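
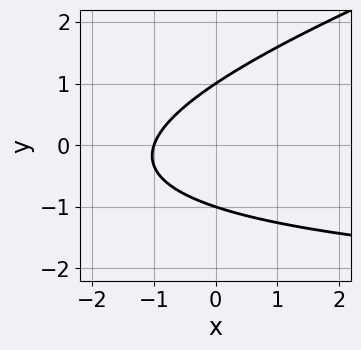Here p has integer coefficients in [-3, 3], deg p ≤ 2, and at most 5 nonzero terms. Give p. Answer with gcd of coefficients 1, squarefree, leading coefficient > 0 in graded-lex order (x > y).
x*y - 3*y^2 + 3*x + 3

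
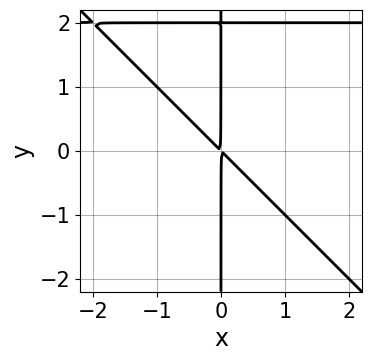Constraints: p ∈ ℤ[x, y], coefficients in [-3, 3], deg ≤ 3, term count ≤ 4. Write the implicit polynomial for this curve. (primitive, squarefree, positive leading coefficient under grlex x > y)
x^2*y + x*y^2 - 2*x^2 - 2*x*y

(a) Degree: no degree-2 curve has this shape, so deg p = 3.
(b) Against the integer gridlines: the visible y-axis segment lies entirely on the curve.
(c) The integer polynomial consistent with all of this is the stated p.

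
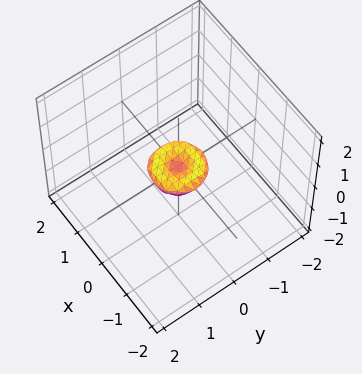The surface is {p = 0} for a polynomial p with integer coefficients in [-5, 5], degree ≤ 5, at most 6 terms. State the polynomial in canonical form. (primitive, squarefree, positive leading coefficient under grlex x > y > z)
Degree: a generic line meets the surface in up to 4 points, so deg p = 4.
By symmetry, the surface is invariant under rotation about z: p = q(x² + y², z).
From the axis intercepts and sections: it meets the x-axis at x = 0 (among the integer gridlines); it meets the z-axis at z = 0 (among the integer gridlines); a circular section at z = 0 has radius between 0 and 1; it meets the y-axis at y = 0 (among the integer gridlines).
Solving for integer coefficients yields p as stated.

2*x^4 + 4*x^2*y^2 + 2*y^4 - x^2 - y^2 + 3*z^2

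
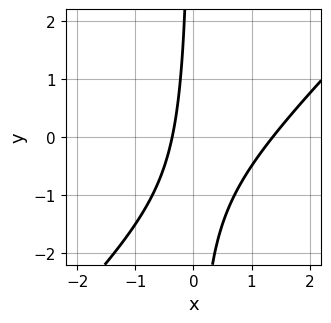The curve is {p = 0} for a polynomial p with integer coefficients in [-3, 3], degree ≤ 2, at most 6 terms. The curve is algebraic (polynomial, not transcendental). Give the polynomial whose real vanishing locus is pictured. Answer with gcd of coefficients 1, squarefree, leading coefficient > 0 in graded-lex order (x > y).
2*x^2 - 2*x*y - 2*x - 1

1. deg p = 2. No degree-1 curve has this shape.
2. From the axis intercepts and sections: it misses every integer gridline on the y-axis.
3. Assembling these constraints gives the stated polynomial.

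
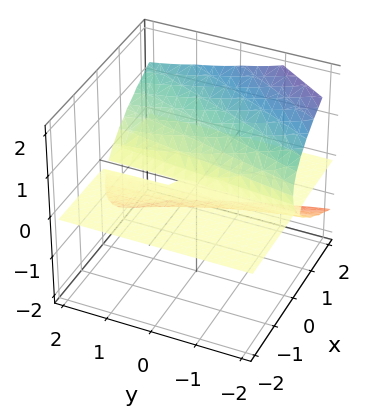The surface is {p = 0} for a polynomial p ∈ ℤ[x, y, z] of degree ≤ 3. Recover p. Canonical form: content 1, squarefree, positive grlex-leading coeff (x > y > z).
y*z^2 + 2*z^3 - 3*x*z

Degree: a generic line meets the surface in up to 3 points, so deg p = 3.
Reading off the gridlines: the visible y-axis segment lies entirely on the surface; every point of the x-axis in the box is on the surface; it meets the z-axis at z = 0 (among the integer gridlines).
Putting this together gives p.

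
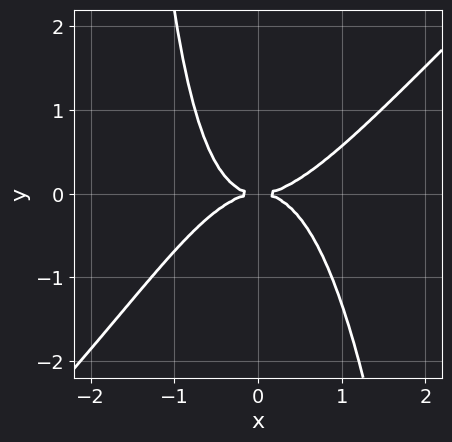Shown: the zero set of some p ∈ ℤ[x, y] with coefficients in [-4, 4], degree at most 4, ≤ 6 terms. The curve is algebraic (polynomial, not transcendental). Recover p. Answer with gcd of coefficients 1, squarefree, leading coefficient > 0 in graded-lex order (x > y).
3*x^4 - 3*x^3*y - x*y^2 - 3*y^2

First, the degree is 4 — no degree-3 curve has this shape.
Then, reading off the gridlines: it meets the x-axis at x = 0 (among the integer gridlines); it crosses the y-axis at the gridline y = 0.
Finally, together with the visible shape, these determine p as stated.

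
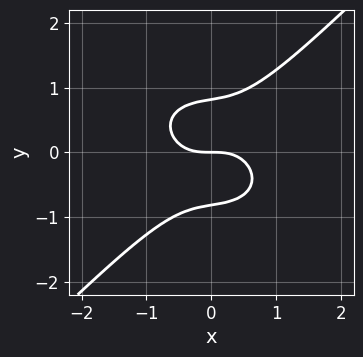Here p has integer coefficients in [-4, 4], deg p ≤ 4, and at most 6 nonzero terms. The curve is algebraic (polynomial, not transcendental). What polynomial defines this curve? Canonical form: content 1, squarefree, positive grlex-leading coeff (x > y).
2*x^3 + x*y^2 - 3*y^3 + 2*y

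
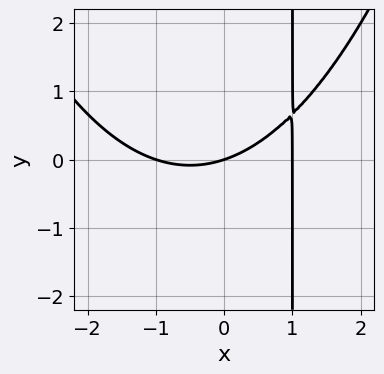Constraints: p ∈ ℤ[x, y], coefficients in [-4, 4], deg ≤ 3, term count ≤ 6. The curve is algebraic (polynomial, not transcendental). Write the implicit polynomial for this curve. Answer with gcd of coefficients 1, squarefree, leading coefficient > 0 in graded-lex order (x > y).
x^3 - 3*x*y - x + 3*y

(a) deg p = 3.
(b) Checking where it meets the axes: among the integer gridlines, it crosses the x-axis at x ∈ {-1, 0, 1}; one y-axis crossing is at y = 0.
(c) The integer polynomial consistent with all of this is the stated p.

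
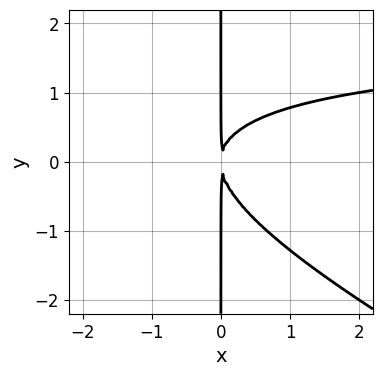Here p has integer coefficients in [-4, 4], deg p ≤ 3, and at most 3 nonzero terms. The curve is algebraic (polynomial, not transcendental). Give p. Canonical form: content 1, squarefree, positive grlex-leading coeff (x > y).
x^2*y + 2*x*y^2 - 2*x^2

1. Degree: the shape is more complex than any degree-2 curve, so deg p = 3.
2. Against the integer gridlines: every point of the y-axis in the box is on the curve.
3. Assembling these constraints gives the stated polynomial.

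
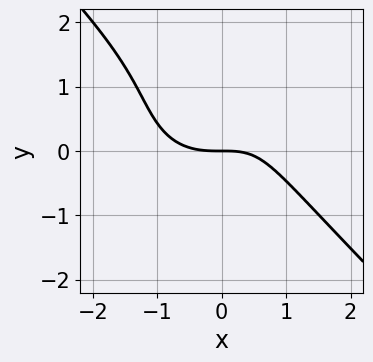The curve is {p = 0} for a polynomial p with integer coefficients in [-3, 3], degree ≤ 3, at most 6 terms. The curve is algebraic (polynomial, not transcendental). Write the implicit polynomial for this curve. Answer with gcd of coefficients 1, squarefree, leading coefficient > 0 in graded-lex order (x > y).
deg p = 3. A generic line meets the curve in up to 3 points.
Checking where it meets the axes: it meets the y-axis at y = 0 (among the integer gridlines); it meets the x-axis at x = 0 (among the integer gridlines).
Solving for integer coefficients yields p as stated.

x^3 + y^3 - x*y - 2*y^2 + 2*y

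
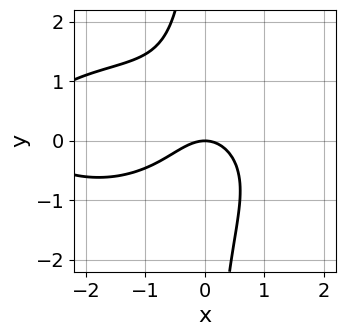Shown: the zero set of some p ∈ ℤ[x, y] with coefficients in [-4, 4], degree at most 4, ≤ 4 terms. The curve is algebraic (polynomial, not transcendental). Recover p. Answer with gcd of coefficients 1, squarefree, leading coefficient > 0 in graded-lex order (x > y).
x^3 + 3*x*y^2 + 3*x^2 + 3*y

(a) The degree is 3 — a generic line meets the curve in up to 3 points.
(b) From the visible intercepts: one y-axis crossing is at y = 0; one x-axis crossing is at x = 0.
(c) These observations pin down the coefficients.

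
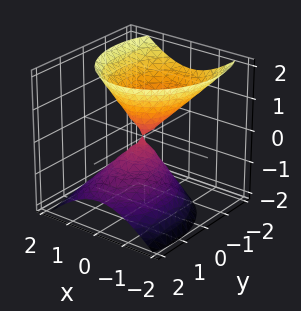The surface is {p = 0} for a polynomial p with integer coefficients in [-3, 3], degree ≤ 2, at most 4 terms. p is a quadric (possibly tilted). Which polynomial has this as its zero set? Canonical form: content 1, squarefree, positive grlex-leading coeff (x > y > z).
3*x^2 + 2*y^2 + 2*y*z - 2*z^2

I count 2 distinct pieces. Treating them together as one polynomial.
The degree is 2 — no degree-1 surface has this shape.
From the axis intercepts and sections: it crosses the x-axis at the gridline x = 0; it meets the y-axis at y = 0 (among the integer gridlines); it meets the z-axis at z = 0 (among the integer gridlines).
Matching integer coefficients to the picture gives p.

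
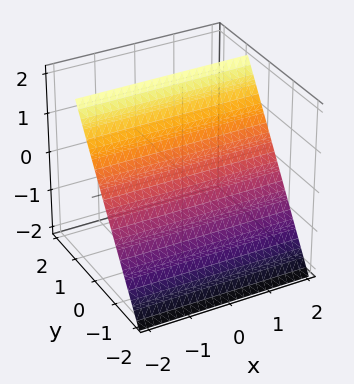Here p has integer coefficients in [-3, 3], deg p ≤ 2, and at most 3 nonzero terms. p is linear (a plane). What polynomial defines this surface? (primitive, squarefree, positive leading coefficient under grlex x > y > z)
(a) Degree: the surface is flat (a plane), so deg p = 1.
(b) From the visible intercepts: one z-axis crossing is at z = 1; no x-intercept at any integer in the box.
(c) These observations pin down the coefficients.

3*y - 2*z + 2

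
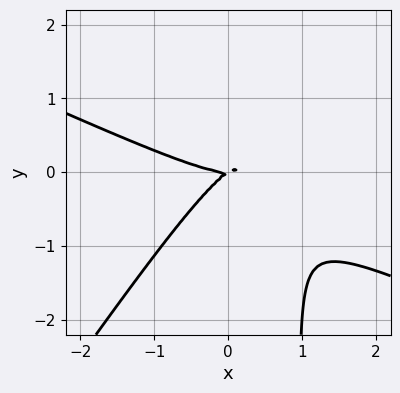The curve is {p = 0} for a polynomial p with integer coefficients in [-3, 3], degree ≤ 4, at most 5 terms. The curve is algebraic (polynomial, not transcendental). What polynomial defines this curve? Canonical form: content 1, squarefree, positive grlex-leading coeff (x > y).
2*x^3 + 3*x^2*y - 3*x*y^2 - 2*x*y + 3*y^2

1. Degree: a generic line meets the curve in up to 3 points, so deg p = 3.
2. Against the integer gridlines: one x-axis crossing is at x = 0; it meets the y-axis at y = 0 (among the integer gridlines).
3. Together with the visible shape, these determine p as stated.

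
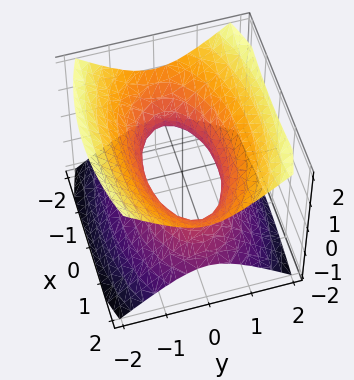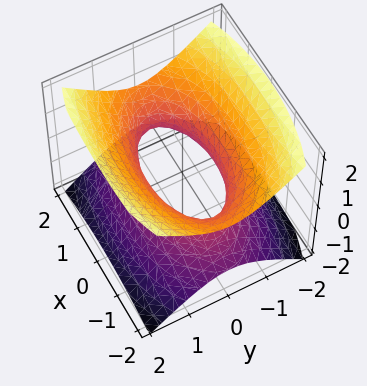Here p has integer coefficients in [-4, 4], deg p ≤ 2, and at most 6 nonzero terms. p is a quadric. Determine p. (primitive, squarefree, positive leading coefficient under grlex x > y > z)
deg p = 2. An hourglass — one-sheet hyperboloid; a quadric.
Symmetries: mirror symmetry y ↦ −y ⇒ only even powers of y; it's symmetric under z → −z, forcing even powers of z; the x ↦ −x reflection is a symmetry, so x appears only in even powers.
Reading off the gridlines: it misses every integer gridline on the z-axis.
Matching integer coefficients to the picture gives p.

x^2 + 3*y^2 - 3*z^2 - 2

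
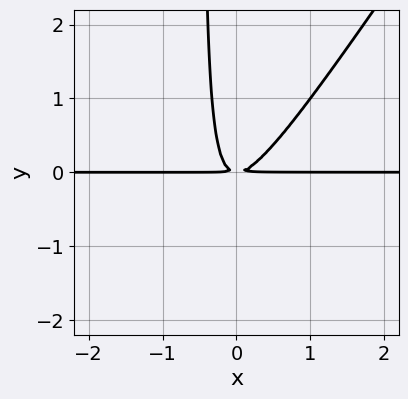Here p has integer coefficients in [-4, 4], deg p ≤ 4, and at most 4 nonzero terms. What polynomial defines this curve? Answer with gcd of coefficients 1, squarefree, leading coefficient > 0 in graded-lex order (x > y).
1. Degree: no degree-2 curve has this shape, so deg p = 3.
2. Checking where it meets the axes: the visible x-axis segment lies entirely on the curve.
3. Assembling these constraints gives the stated polynomial.

3*x^2*y - 2*x*y^2 - y^2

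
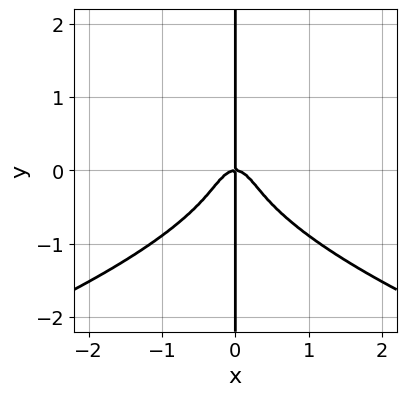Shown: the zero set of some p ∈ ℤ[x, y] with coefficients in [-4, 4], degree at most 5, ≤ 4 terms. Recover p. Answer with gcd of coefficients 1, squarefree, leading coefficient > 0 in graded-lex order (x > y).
3*x*y^3 + 3*x^3 + x*y

(a) Degree: a generic line meets the curve in up to 4 points, so deg p = 4.
(b) Against the integer gridlines: every point of the y-axis in the box is on the curve; one x-axis crossing is at x = 0.
(c) Matching integer coefficients to the picture gives p.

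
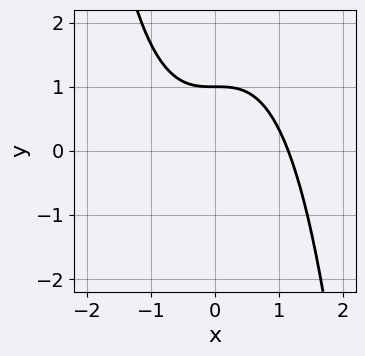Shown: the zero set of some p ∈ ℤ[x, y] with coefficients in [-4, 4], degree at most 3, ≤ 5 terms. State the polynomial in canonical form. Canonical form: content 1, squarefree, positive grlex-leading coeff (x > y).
2*x^3 + 3*y - 3

(a) The degree is 3 — a generic line meets the curve in up to 3 points.
(b) Reading off the gridlines: it meets the y-axis at y = 1 (among the integer gridlines).
(c) Matching integer coefficients to the picture gives p.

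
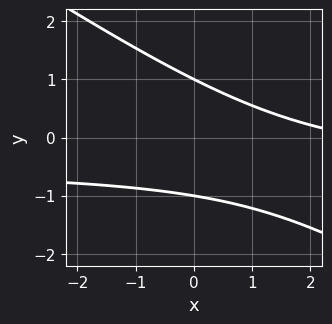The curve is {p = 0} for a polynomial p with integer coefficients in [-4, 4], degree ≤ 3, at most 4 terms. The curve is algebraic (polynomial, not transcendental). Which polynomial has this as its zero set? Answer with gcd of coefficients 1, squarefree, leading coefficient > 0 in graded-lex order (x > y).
First, degree: the shape is more complex than any degree-1 curve, so deg p = 2.
Then, checking where it meets the axes: among the integer gridlines, it crosses the y-axis at y ∈ {-1, 1}; the curve avoids every integer x-axis point in the box.
Finally, the integer polynomial consistent with all of this is the stated p.

2*x*y + 3*y^2 + x - 3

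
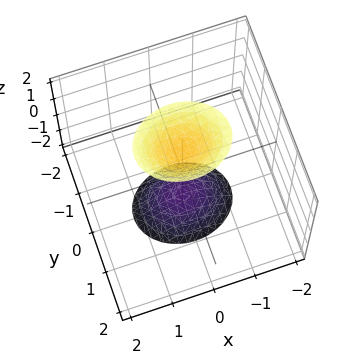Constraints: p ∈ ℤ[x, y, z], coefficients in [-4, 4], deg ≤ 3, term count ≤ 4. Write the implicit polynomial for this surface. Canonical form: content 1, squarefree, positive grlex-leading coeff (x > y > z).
2*x^2 + 3*y^2 - z^2 + 2

(a) The picture has 2 separate pieces.
(b) The degree is 2 — two separate bowl-shaped sheets opening away from each other; a quadric.
(c) Symmetries: mirror symmetry z ↦ −z ⇒ only even powers of z; mirror symmetry y ↦ −y ⇒ only even powers of y; mirror symmetry x ↦ −x ⇒ only even powers of x.
(d) Observable constraints: no x-intercept at any integer in the box; the surface avoids every integer y-axis point in the box.
(e) Together with the visible shape, these determine p as stated.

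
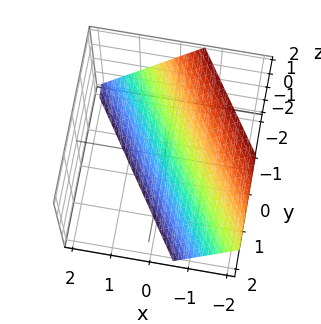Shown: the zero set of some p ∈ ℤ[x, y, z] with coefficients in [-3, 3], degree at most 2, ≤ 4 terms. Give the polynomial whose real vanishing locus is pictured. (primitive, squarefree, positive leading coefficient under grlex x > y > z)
3*x + 2*y + 2*z + 2

Degree: the surface is flat (a plane), so deg p = 1.
Against the integer gridlines: it crosses the z-axis at the gridline z = -1; it meets the y-axis at y = -1 (among the integer gridlines).
Solving for integer coefficients yields p as stated.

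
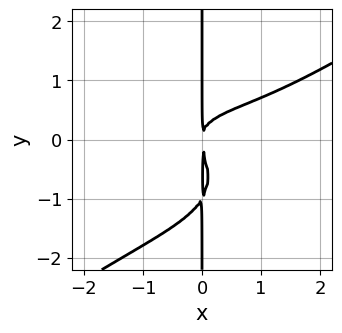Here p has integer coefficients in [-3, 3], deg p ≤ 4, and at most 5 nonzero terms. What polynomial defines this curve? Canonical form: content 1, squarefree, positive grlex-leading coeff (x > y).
x^4 - 3*x*y^3 - 2*x^2*y - 3*x*y^2 + 3*x^2

Degree: the shape is more complex than any degree-3 curve, so deg p = 4.
From the axis intercepts and sections: every point of the y-axis in the box is on the curve.
Fitting integer coefficients to these (and the overall shape) gives p.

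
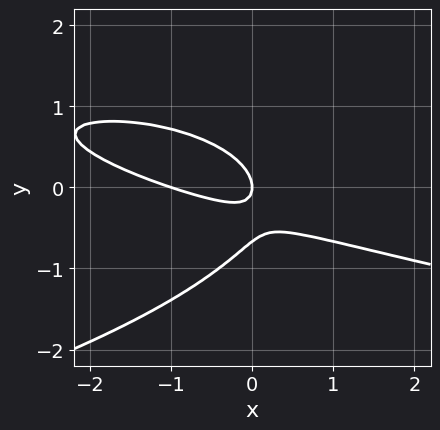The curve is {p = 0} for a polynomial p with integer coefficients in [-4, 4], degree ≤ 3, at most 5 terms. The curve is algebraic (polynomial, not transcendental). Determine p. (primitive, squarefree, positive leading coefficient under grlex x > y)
1. Degree: the shape is more complex than any degree-2 curve, so deg p = 3.
2. Checking where it meets the axes: it meets the y-axis at y = 0 (among the integer gridlines); the x-axis gridline crossings are at x ∈ {-1, 0}.
3. Together with the visible shape, these determine p as stated.

3*y^3 + x^2 + 3*x*y + 2*y^2 + x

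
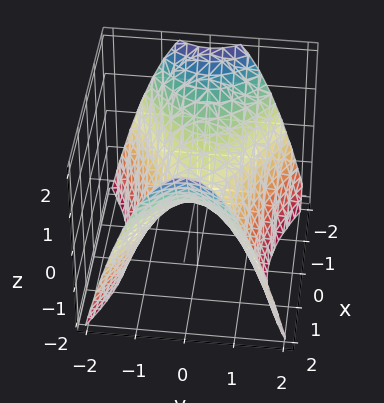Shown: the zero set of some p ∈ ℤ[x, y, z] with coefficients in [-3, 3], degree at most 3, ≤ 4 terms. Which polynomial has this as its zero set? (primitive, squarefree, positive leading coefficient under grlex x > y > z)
First, deg p = 2.
Next, symmetries: it's symmetric under y → −y, forcing even powers of y; it's symmetric under x → −x, forcing even powers of x.
Next, observable constraints: it crosses the x-axis at the gridline x = 0; it meets the z-axis at z = 0 (among the integer gridlines); it crosses the y-axis at the gridline y = 0.
Finally, these observations pin down the coefficients.

x^2 - 2*y^2 - 2*z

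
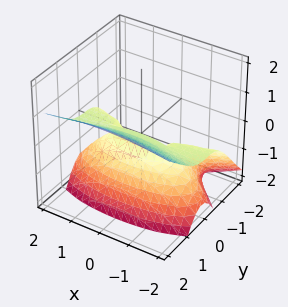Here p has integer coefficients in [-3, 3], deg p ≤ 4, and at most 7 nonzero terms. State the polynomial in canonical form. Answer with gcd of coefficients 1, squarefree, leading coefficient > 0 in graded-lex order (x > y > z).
x^2*z - 3*y^3 + 3*y^2*z + y*z^2 + 3*z^2

(a) Degree: no degree-2 surface has this shape, so deg p = 3.
(b) From the axis intercepts and sections: it crosses the z-axis at the gridline z = 0; it crosses the y-axis at the gridline y = 0; the visible x-axis segment lies entirely on the surface.
(c) The integer polynomial consistent with all of this is the stated p.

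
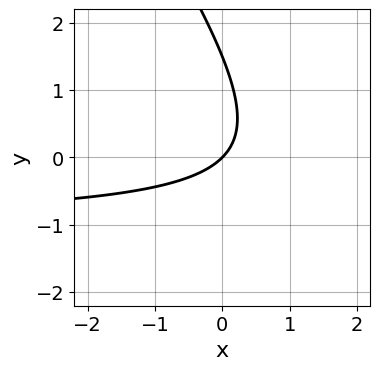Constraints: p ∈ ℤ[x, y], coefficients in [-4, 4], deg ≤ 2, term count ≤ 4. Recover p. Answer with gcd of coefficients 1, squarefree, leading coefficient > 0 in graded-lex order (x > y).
(a) Degree: a generic line meets the curve in up to 2 points, so deg p = 2.
(b) From the visible intercepts: one y-axis crossing is at y = 0; one x-axis crossing is at x = 0.
(c) Assembling these constraints gives the stated polynomial.

3*x*y + 2*y^2 + 3*x - 3*y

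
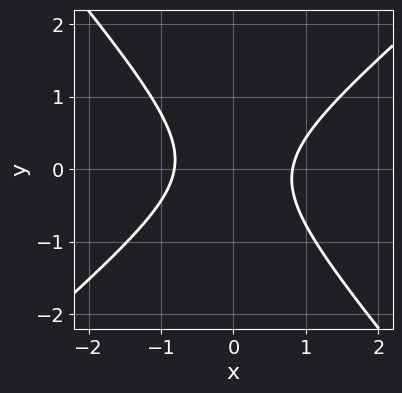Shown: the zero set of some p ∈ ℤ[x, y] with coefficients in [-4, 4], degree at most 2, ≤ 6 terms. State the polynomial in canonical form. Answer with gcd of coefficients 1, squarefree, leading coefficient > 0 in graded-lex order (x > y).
3*x^2 - x*y - 3*y^2 - 2

1. Degree: a generic line meets the curve in up to 2 points, so deg p = 2.
2. Checking where it meets the axes: it misses every integer gridline on the y-axis.
3. Putting this together gives p.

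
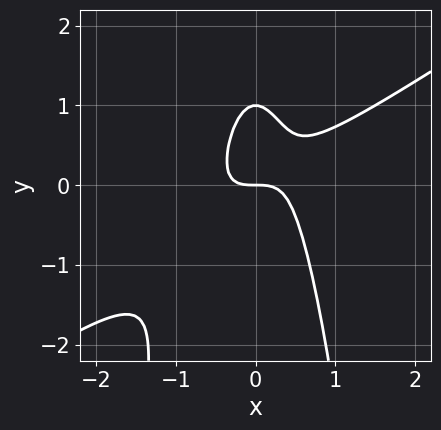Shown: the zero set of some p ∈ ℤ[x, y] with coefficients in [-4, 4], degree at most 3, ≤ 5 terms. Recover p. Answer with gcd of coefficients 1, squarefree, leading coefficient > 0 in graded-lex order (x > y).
2*x^3 - 3*x^2*y - y^2 + y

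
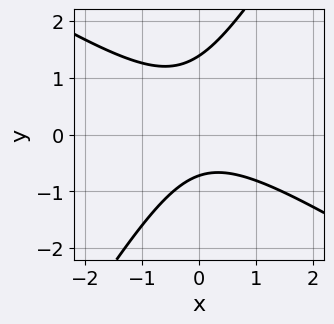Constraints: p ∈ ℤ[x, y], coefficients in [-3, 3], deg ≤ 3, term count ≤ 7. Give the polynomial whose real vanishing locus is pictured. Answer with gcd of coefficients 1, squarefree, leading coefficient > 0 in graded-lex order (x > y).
3*x^2 + 3*x*y - 3*y^2 + 2*y + 3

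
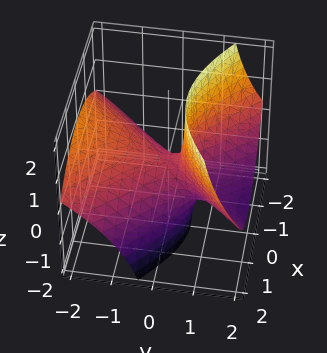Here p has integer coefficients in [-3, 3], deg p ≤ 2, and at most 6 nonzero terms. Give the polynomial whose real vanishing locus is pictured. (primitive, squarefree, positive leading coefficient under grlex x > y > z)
x^2 - y^2 - 2*y*z + z

First, degree: a generic line meets the surface in up to 2 points, so deg p = 2.
Next, reading off the gridlines: one y-axis crossing is at y = 0; it meets the x-axis at x = 0 (among the integer gridlines).
Finally, together with the visible shape, these determine p as stated.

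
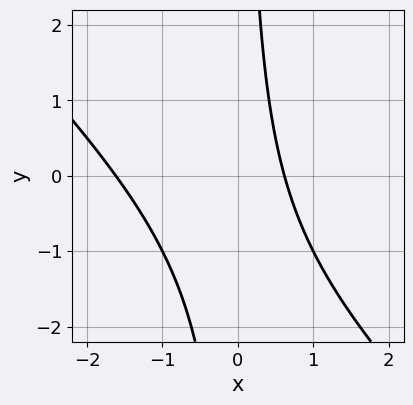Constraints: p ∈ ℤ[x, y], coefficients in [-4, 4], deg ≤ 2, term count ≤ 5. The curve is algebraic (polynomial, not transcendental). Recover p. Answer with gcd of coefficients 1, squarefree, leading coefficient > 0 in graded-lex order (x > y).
First, deg p = 2. The shape is more complex than any degree-1 curve.
Next, from the visible intercepts: no y-intercept at any integer in the box.
Finally, assembling these constraints gives the stated polynomial.

x^2 + x*y + x - 1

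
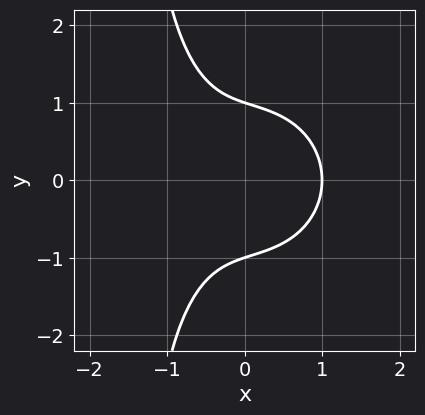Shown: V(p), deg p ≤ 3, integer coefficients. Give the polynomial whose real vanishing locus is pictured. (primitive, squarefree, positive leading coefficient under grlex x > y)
3*x^3 + 2*x*y^2 + 3*y^2 - 3

First, deg p = 3. A generic line meets the curve in up to 3 points.
Then, symmetries: it's symmetric under y → −y, forcing even powers of y.
Then, from the visible intercepts: the y-axis gridline crossings are at y ∈ {-1, 1}; it crosses the x-axis at the gridline x = 1.
Finally, matching integer coefficients to the picture gives p.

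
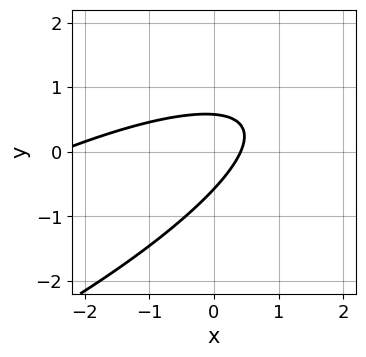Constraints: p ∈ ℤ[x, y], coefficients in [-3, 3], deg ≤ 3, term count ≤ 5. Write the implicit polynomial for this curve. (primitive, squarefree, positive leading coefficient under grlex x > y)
x^2 - 3*x*y + 3*y^2 + 2*x - 1

1. deg p = 2.
2. The integer polynomial consistent with all of this is the stated p.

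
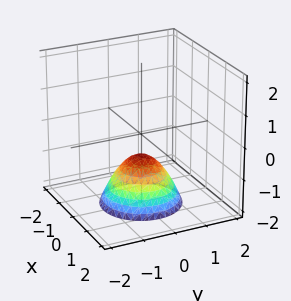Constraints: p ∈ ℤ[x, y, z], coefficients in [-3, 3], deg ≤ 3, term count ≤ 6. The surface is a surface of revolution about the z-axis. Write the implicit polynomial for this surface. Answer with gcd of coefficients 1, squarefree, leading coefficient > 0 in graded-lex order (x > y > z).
deg p = 2.
Symmetries: the surface is invariant under rotation about z: p = q(x² + y², z).
Against the integer gridlines: no y-intercept at any integer in the box; a circular section at z = -2 has radius between 1 and 2; it misses every integer gridline on the x-axis.
Solving for integer coefficients yields p as stated.

3*x^2 + 3*y^2 + 3*z + 2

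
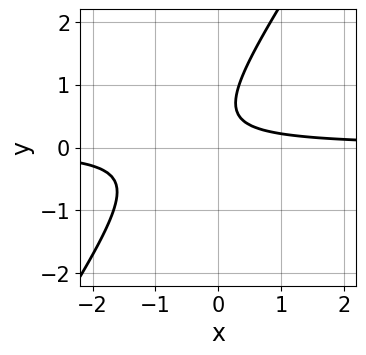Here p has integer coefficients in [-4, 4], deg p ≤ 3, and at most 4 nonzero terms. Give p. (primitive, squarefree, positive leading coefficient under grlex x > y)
3*x*y - 2*y^2 + 2*y - 1

First, degree: a generic line meets the curve in up to 2 points, so deg p = 2.
Next, from the visible intercepts: it misses every integer gridline on the y-axis; the curve avoids every integer x-axis point in the box.
Finally, putting this together gives p.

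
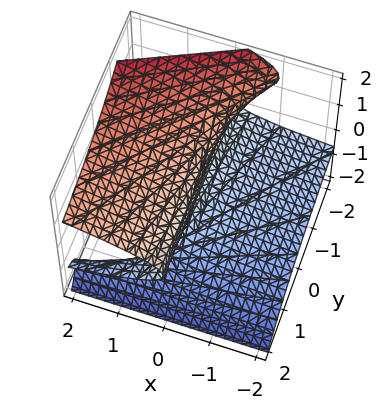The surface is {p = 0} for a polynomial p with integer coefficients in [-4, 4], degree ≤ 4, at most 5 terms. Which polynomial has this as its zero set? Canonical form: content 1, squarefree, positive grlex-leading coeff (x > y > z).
First, deg p = 3. A generic line meets the surface in up to 3 points.
Then, reading off the gridlines: one x-axis crossing is at x = 0; it crosses the z-axis at the gridline z = 0; every point of the y-axis in the box is on the surface.
Finally, the integer polynomial consistent with all of this is the stated p.

2*y*z^2 + 2*z^3 - x*z - 2*x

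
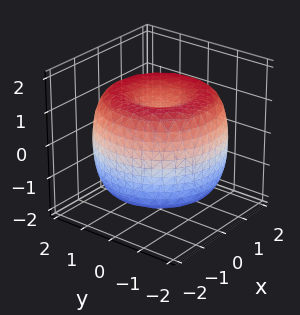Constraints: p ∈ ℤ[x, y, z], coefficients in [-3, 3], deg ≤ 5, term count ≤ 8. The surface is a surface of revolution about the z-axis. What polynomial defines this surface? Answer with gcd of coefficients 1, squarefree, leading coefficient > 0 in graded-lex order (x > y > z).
(a) Degree: no degree-3 surface has this shape, so deg p = 4.
(b) Symmetries: the z-axis is an axis of rotation, so x and y enter only as x² + y².
(c) From the visible intercepts: the z-axis gridline crossings are at z ∈ {-1, 1}; a circular section at z = 1 has radius between 1 and 2.
(d) Fitting integer coefficients to these (and the overall shape) gives p.

x^4 + 2*x^2*y^2 + y^4 - 3*x^2 - 3*y^2 + 2*z^2 - 2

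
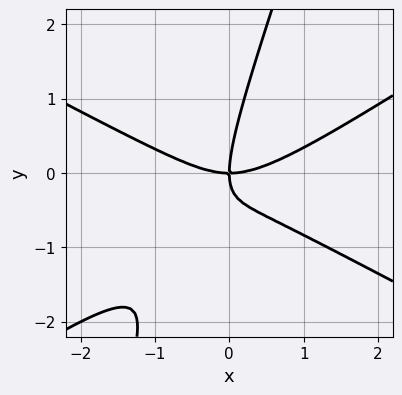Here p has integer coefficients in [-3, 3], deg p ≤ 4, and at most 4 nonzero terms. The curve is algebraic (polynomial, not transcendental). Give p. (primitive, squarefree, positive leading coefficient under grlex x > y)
x^3 - 3*x*y^2 + y^3 - 2*x*y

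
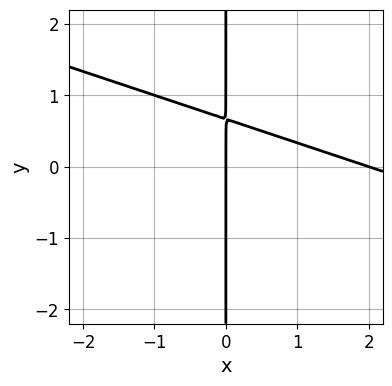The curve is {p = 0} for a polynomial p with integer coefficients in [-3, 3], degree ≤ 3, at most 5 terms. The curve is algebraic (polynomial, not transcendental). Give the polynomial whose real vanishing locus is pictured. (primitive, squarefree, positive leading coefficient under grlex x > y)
(a) deg p = 2. The shape is more complex than any degree-1 curve.
(b) Against the integer gridlines: the visible y-axis segment lies entirely on the curve; among the integer gridlines, it crosses the x-axis at x ∈ {0, 2}.
(c) Assembling these constraints gives the stated polynomial.

x^2 + 3*x*y - 2*x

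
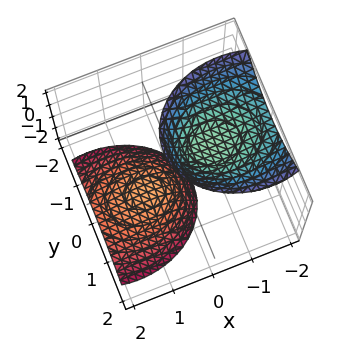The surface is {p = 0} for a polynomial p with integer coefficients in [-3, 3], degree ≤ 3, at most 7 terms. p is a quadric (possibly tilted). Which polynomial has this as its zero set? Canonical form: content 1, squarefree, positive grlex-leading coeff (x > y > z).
The picture has 2 separate pieces.
Degree: a generic line meets the surface in up to 2 points, so deg p = 2.
Against the integer gridlines: the surface avoids every integer x-axis point in the box; it misses every integer gridline on the y-axis.
Fitting integer coefficients to these (and the overall shape) gives p.

2*x^2 + 3*x*z + 3*y^2 - z^2 + 2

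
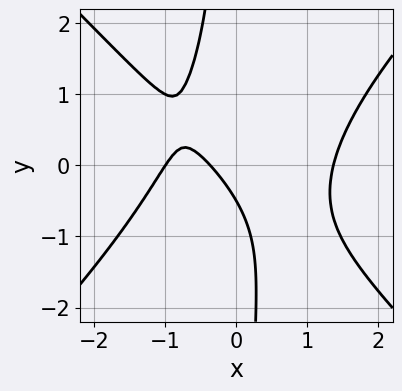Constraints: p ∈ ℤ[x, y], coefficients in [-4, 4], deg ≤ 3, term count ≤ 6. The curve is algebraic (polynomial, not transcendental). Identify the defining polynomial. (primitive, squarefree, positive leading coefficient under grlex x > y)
2*x^3 - 2*x*y^2 - 3*x - 2*y - 1

The degree is 3 — no degree-2 curve has this shape.
Checking where it meets the axes: one x-axis crossing is at x = -1.
These observations pin down the coefficients.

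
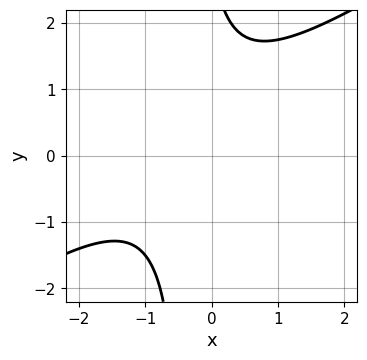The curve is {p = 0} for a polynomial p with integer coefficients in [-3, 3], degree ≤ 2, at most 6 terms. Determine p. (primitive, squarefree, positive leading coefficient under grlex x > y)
2*x^2 - 3*x*y + 2*x - y + 3

(a) Degree: no degree-1 curve has this shape, so deg p = 2.
(b) Against the integer gridlines: no x-intercept at any integer in the box; no y-intercept at any integer in the box.
(c) Fitting integer coefficients to these (and the overall shape) gives p.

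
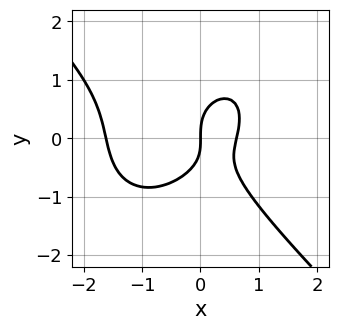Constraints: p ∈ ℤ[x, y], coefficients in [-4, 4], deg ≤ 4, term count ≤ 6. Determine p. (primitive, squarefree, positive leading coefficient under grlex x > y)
First, degree: no degree-2 curve has this shape, so deg p = 3.
Next, from the visible intercepts: it meets the x-axis at x = 0 (among the integer gridlines); one y-axis crossing is at y = 0.
Finally, matching integer coefficients to the picture gives p.

2*x^3 + 2*y^3 + 2*x^2 - x*y - 2*x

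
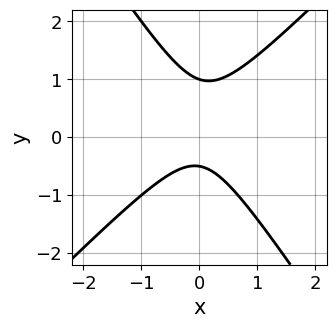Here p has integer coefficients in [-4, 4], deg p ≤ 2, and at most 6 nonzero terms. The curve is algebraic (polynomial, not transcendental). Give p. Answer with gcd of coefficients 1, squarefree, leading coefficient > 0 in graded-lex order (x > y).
3*x^2 - x*y - 2*y^2 + y + 1

First, deg p = 2.
Next, from the axis intercepts and sections: it meets the y-axis at y = 1 (among the integer gridlines); the curve avoids every integer x-axis point in the box.
Finally, putting this together gives p.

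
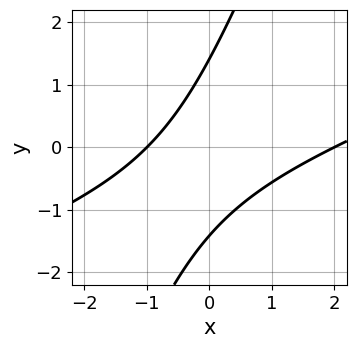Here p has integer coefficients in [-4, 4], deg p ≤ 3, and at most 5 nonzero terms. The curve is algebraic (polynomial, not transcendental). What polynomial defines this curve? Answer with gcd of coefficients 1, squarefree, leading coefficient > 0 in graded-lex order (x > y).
Degree: no degree-1 curve has this shape, so deg p = 2.
Reading off the gridlines: the x-axis gridline crossings are at x ∈ {-1, 2}.
Matching integer coefficients to the picture gives p.

x^2 - 3*x*y + y^2 - x - 2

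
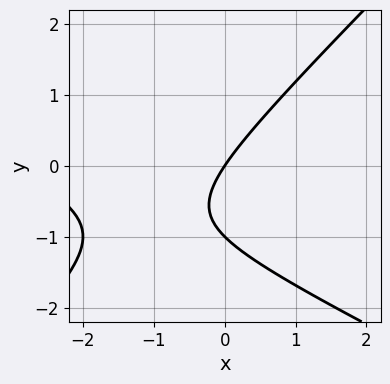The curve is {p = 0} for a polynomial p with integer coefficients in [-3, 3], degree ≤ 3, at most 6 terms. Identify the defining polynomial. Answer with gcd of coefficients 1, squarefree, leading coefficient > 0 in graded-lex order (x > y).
1. deg p = 2.
2. Checking where it meets the axes: among the integer gridlines, it crosses the y-axis at y ∈ {-1, 0}; it meets the x-axis at x = 0 (among the integer gridlines).
3. These observations pin down the coefficients.

x^2 + x*y - 2*y^2 + 3*x - 2*y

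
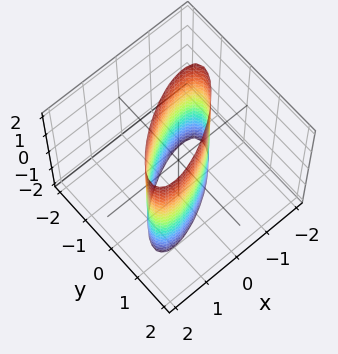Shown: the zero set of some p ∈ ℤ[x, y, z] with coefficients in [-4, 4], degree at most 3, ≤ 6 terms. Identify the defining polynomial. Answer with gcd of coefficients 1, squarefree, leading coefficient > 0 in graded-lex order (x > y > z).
x^2 - 2*x*y + 2*y^2 - 1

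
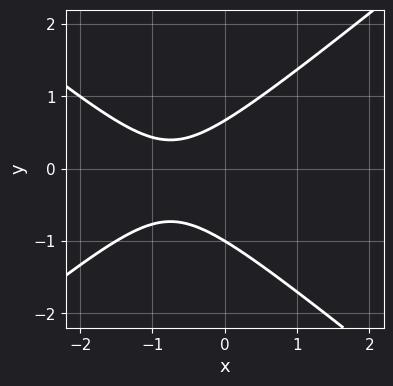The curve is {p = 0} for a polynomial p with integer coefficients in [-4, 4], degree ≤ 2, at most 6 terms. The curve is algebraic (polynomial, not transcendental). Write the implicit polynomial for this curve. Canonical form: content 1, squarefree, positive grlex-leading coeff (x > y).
Degree: no degree-1 curve has this shape, so deg p = 2.
From the visible intercepts: no x-intercept at any integer in the box; it crosses the y-axis at the gridline y = -1.
Putting this together gives p.

2*x^2 - 3*y^2 + 3*x - y + 2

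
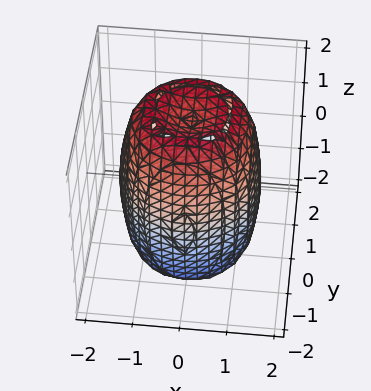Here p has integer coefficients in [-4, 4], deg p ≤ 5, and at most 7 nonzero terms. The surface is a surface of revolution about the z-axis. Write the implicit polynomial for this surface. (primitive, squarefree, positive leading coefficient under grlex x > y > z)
2*x^4 + 4*x^2*y^2 + 2*y^4 - 3*x^2 - 3*y^2 + z^2 - 3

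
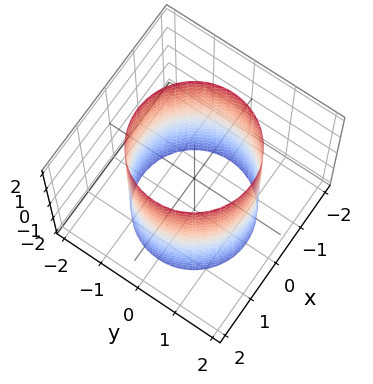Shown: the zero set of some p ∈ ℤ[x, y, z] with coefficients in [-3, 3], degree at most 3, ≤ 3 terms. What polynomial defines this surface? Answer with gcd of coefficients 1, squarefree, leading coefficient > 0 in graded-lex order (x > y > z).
(a) deg p = 2. Constant cross-section along one axis; a quadric.
(b) Symmetry: the surface is invariant under rotation about z: p = q(x² + y², z); mirror symmetry z ↦ −z ⇒ only even powers of z.
(c) From the visible intercepts: it misses every integer gridline on the z-axis; a circular section at z = 0 has radius between 1 and 2.
(d) Fitting integer coefficients to these (and the overall shape) gives p.

x^2 + y^2 - 2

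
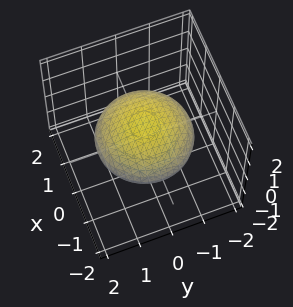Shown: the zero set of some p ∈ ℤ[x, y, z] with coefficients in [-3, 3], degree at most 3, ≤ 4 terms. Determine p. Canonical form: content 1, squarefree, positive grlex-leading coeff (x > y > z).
x^2 + y^2 + 3*z^2 - 2

deg p = 2. No degree-1 surface has this shape.
Symmetries: the z-axis is an axis of rotation, so x and y enter only as x² + y².
Checking where it meets the axes: a circular section at z = 0 has radius between 1 and 2.
Assembling these constraints gives the stated polynomial.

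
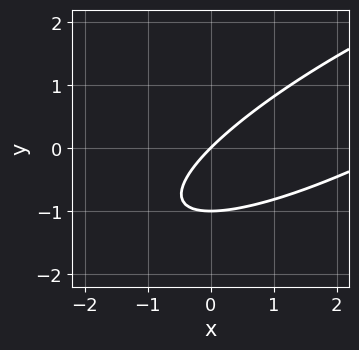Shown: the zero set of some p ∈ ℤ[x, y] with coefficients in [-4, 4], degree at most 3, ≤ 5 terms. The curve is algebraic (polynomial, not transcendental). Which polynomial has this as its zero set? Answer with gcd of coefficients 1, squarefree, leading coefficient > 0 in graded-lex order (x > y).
x^2 - 3*x*y + 3*y^2 - 3*x + 3*y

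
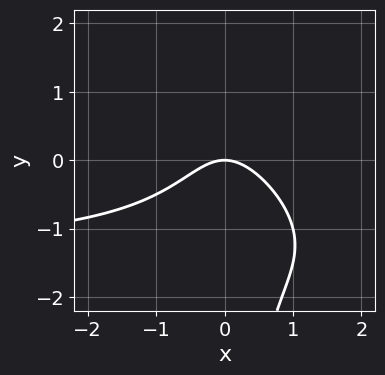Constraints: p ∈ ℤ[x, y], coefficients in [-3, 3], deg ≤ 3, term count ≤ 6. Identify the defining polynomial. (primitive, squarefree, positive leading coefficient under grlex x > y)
1. The degree is 3 — the shape is more complex than any degree-2 curve.
2. Reading off the gridlines: one x-axis crossing is at x = 0; one y-axis crossing is at y = 0.
3. Assembling these constraints gives the stated polynomial.

2*x^2*y + 2*x*y^2 + 3*x^2 + 3*y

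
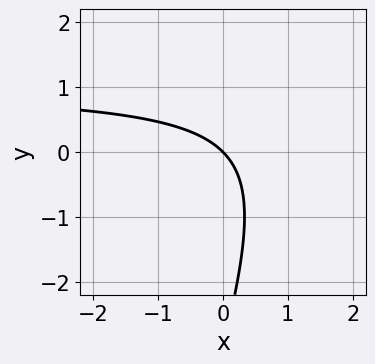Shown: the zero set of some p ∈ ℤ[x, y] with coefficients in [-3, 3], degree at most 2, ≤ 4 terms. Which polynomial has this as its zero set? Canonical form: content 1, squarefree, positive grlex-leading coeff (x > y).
3*x*y - y^2 - 3*x - 3*y

(a) deg p = 2.
(b) From the axis intercepts and sections: it meets the x-axis at x = 0 (among the integer gridlines); one y-axis crossing is at y = 0.
(c) These observations pin down the coefficients.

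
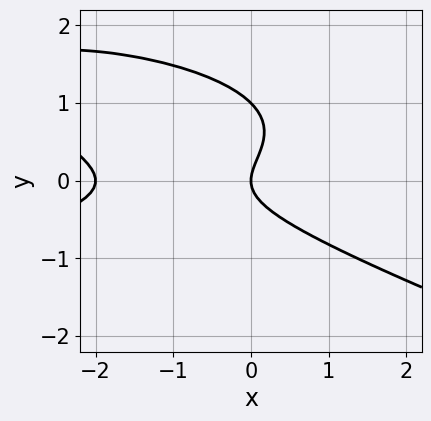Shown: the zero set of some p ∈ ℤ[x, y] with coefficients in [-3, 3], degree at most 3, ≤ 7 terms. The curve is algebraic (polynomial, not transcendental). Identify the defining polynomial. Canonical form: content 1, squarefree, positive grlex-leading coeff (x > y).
(a) The degree is 3 — no degree-2 curve has this shape.
(b) Against the integer gridlines: among the integer gridlines, it crosses the x-axis at x ∈ {-2, 0}; among the integer gridlines, it crosses the y-axis at y ∈ {0, 1}.
(c) These observations pin down the coefficients.

x*y^2 + 3*y^3 + x^2 - 3*y^2 + 2*x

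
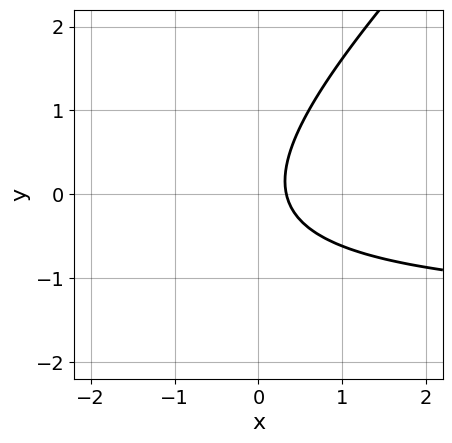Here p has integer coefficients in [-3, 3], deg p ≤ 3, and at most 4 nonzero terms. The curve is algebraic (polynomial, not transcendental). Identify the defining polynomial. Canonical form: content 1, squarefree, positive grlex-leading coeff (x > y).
The degree is 2 — the shape is more complex than any degree-1 curve.
Checking where it meets the axes: the curve avoids every integer y-axis point in the box.
Matching integer coefficients to the picture gives p.

2*x*y - 2*y^2 + 3*x - 1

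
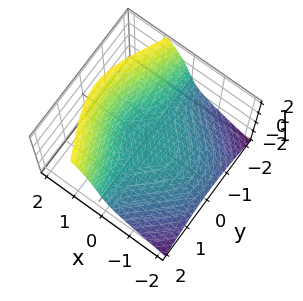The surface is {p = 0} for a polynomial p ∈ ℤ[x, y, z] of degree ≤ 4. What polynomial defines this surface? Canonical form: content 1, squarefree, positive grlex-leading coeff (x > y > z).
x^3 + 2*x*y^2 - z^3 + 3*x*z - 3*z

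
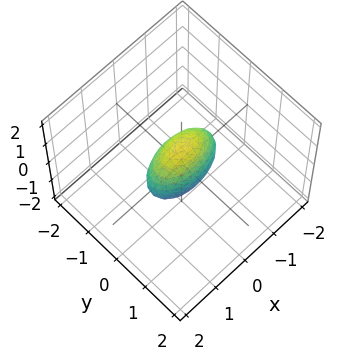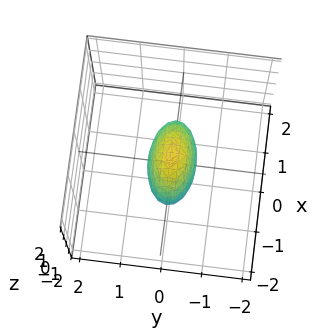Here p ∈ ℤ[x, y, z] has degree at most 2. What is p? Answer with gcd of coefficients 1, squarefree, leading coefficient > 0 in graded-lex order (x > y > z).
x^2 + 3*y^2 + z^2 - 1

deg p = 2.
Symmetries: it's symmetric under z → −z, forcing even powers of z; mirror symmetry y ↦ −y ⇒ only even powers of y; it's symmetric under x → −x, forcing even powers of x.
Reading off the gridlines: the x-axis gridline crossings are at x ∈ {-1, 1}; among the integer gridlines, it crosses the z-axis at z ∈ {-1, 1}.
Solving for integer coefficients yields p as stated.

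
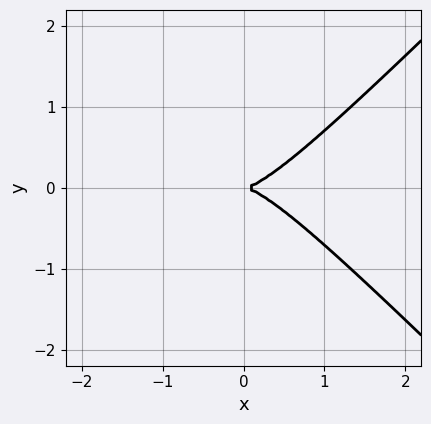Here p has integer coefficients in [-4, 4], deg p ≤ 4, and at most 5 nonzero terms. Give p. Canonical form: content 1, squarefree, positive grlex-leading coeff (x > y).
First, the degree is 3 — no degree-2 curve has this shape.
Next, symmetries: it's symmetric under y → −y, forcing even powers of y.
Next, reading off the gridlines: it crosses the x-axis at the gridline x = 0; it crosses the y-axis at the gridline y = 0.
Finally, fitting integer coefficients to these (and the overall shape) gives p.

x^3 - x*y^2 - y^2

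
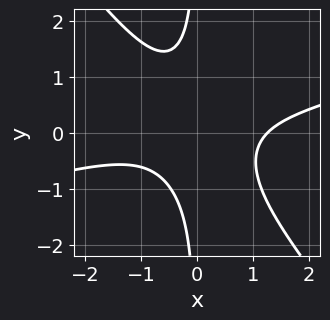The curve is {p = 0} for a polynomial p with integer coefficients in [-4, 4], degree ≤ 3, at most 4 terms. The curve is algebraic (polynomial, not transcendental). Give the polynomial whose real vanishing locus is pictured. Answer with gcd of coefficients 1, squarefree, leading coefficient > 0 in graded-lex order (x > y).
x^3 - 3*x^2*y - 3*x*y^2 - 2

deg p = 3.
Reading off the gridlines: the curve avoids every integer y-axis point in the box.
Matching integer coefficients to the picture gives p.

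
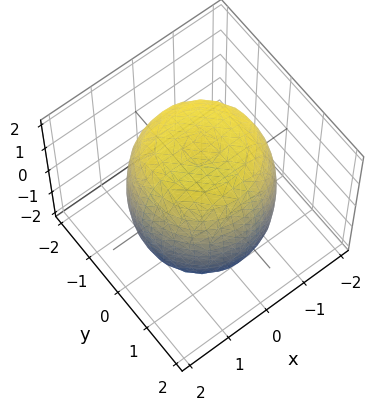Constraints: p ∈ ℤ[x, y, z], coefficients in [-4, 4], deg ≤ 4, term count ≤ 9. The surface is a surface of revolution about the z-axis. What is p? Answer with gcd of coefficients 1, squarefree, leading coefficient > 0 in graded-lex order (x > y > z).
x^4 + 2*x^2*y^2 + y^4 - x^2 - y^2 + z^2 - 3

First, the degree is 4 — the shape is more complex than any degree-3 surface.
Next, symmetries: rotational symmetry about the z-axis ⇒ p depends on x, y only through x² + y².
Next, reading off the gridlines: a circular section at z = -1 has radius between 1 and 2.
Finally, solving for integer coefficients yields p as stated.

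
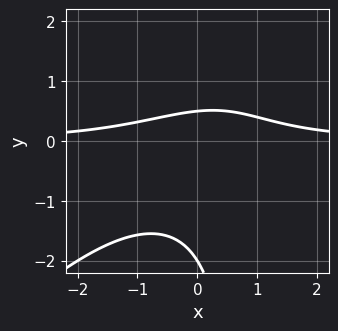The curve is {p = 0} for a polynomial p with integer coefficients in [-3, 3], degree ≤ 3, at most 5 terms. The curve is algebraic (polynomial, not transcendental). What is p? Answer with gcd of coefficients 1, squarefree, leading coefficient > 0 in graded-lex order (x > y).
2*x^2*y - 2*x*y^2 + 2*y^2 + 3*y - 2

Degree: the shape is more complex than any degree-2 curve, so deg p = 3.
From the axis intercepts and sections: the curve avoids every integer x-axis point in the box; it meets the y-axis at y = -2 (among the integer gridlines).
Fitting integer coefficients to these (and the overall shape) gives p.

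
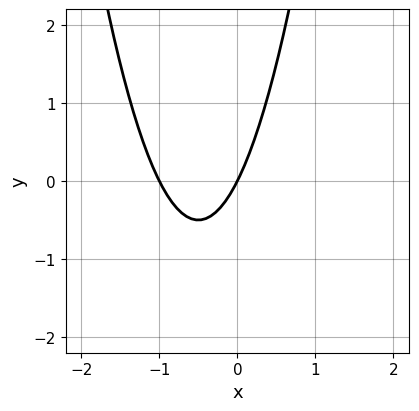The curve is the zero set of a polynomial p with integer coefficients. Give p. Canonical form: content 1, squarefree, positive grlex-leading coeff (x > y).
deg p = 2. No degree-1 curve has this shape.
From the axis intercepts and sections: among the integer gridlines, it crosses the x-axis at x ∈ {-1, 0}; it crosses the y-axis at the gridline y = 0.
These observations pin down the coefficients.

2*x^2 + 2*x - y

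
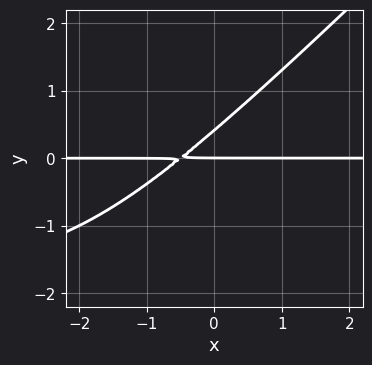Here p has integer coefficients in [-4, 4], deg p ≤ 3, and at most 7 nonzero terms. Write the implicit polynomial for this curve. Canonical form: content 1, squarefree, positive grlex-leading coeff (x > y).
(a) deg p = 3. The shape is more complex than any degree-2 curve.
(b) Observable constraints: the visible x-axis segment lies entirely on the curve; it meets the y-axis at y = 0 (among the integer gridlines).
(c) Solving for integer coefficients yields p as stated.

x*y^2 - y^3 + 2*x*y - 2*y^2 + y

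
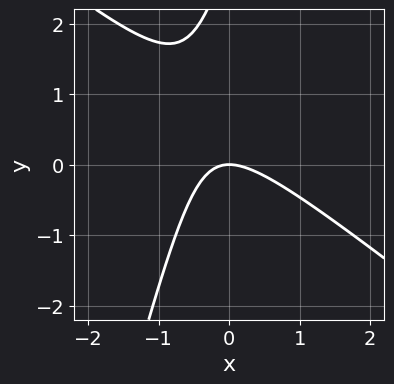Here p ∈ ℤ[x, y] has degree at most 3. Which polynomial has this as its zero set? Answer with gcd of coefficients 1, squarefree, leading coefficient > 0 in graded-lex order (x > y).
1. Degree: a generic line meets the curve in up to 2 points, so deg p = 2.
2. Checking where it meets the axes: one x-axis crossing is at x = 0; it meets the y-axis at y = 0 (among the integer gridlines).
3. These observations pin down the coefficients.

3*x^2 + 3*x*y - y^2 + 3*y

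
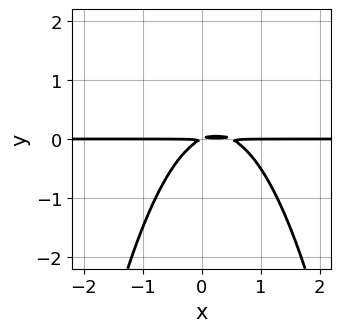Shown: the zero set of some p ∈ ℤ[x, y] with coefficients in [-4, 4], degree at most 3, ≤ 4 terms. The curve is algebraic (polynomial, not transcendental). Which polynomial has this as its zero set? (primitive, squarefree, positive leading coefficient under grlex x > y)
2*x^2*y - x*y + 2*y^2

Degree: a generic line meets the curve in up to 3 points, so deg p = 3.
From the axis intercepts and sections: the visible x-axis segment lies entirely on the curve.
Together with the visible shape, these determine p as stated.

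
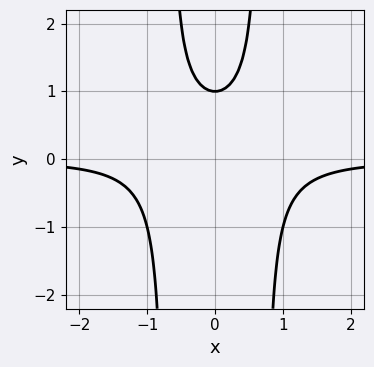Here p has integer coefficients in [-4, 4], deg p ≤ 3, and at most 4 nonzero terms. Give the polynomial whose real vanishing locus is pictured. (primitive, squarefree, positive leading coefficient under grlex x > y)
First, deg p = 3. The shape is more complex than any degree-2 curve.
Then, symmetries: it's symmetric under x → −x, forcing even powers of x.
Then, against the integer gridlines: it crosses the y-axis at the gridline y = 1; it misses every integer gridline on the x-axis.
Finally, together with the visible shape, these determine p as stated.

2*x^2*y - y + 1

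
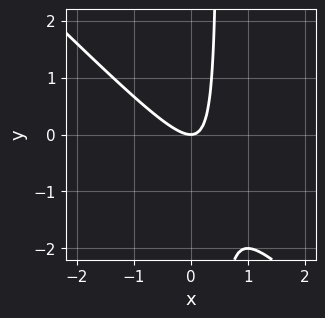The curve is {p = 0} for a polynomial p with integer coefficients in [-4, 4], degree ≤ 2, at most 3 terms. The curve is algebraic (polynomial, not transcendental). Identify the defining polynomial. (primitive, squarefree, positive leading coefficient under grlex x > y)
Degree: no degree-1 curve has this shape, so deg p = 2.
Checking where it meets the axes: it crosses the y-axis at the gridline y = 0; one x-axis crossing is at x = 0.
Fitting integer coefficients to these (and the overall shape) gives p.

2*x^2 + 2*x*y - y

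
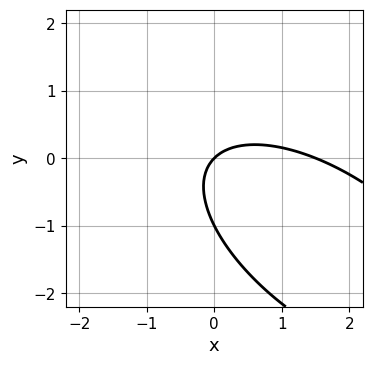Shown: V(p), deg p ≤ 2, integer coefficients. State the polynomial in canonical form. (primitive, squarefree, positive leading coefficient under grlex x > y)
1. Degree: the shape is more complex than any degree-1 curve, so deg p = 2.
2. From the axis intercepts and sections: one x-axis crossing is at x = 0; among the integer gridlines, it crosses the y-axis at y ∈ {-1, 0}.
3. Assembling these constraints gives the stated polynomial.

2*x^2 + 3*x*y + 3*y^2 - 3*x + 3*y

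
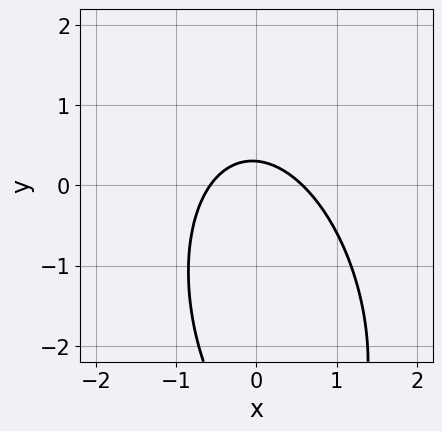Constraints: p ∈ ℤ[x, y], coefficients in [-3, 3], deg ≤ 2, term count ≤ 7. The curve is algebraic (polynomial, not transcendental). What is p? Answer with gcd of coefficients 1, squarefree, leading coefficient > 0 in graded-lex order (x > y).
3*x^2 + x*y + y^2 + 3*y - 1

(a) Degree: a generic line meets the curve in up to 2 points, so deg p = 2.
(b) Matching integer coefficients to the picture gives p.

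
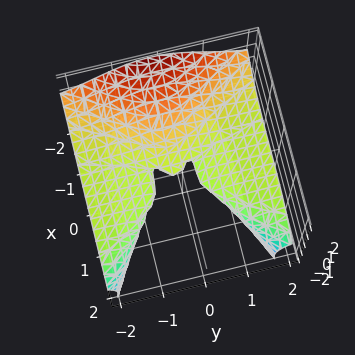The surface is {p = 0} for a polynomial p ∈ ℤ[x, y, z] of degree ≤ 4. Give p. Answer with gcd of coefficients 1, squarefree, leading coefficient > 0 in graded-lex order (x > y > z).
x^3 + 3*y^2*z + y*z + 3*z^2

(a) deg p = 3. No degree-2 surface has this shape.
(b) Reading off the gridlines: it meets the x-axis at x = 0 (among the integer gridlines); one z-axis crossing is at z = 0; every point of the y-axis in the box is on the surface.
(c) Matching integer coefficients to the picture gives p.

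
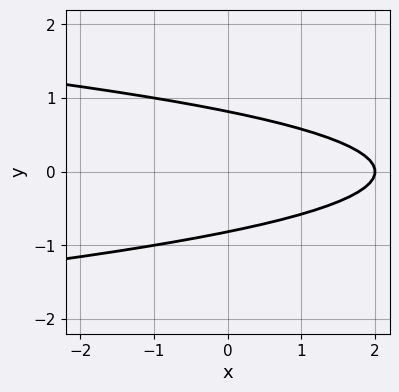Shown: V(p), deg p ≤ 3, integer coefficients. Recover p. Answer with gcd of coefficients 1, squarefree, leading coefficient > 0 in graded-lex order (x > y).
3*y^2 + x - 2

1. The degree is 2 — a generic line meets the curve in up to 2 points.
2. Symmetries: it's symmetric under y → −y, forcing even powers of y.
3. Reading off the gridlines: one x-axis crossing is at x = 2.
4. Putting this together gives p.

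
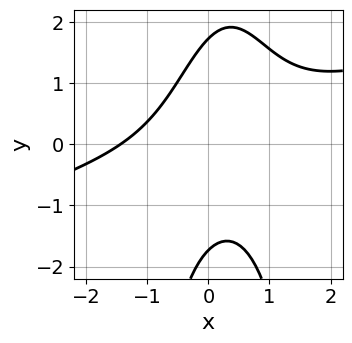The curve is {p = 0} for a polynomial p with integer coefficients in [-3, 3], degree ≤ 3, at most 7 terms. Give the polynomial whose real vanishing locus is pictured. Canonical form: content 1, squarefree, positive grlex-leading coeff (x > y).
x^3 - 3*x^2*y + 2*x*y - y^2 + 3

The degree is 3 — the shape is more complex than any degree-2 curve.
Putting this together gives p.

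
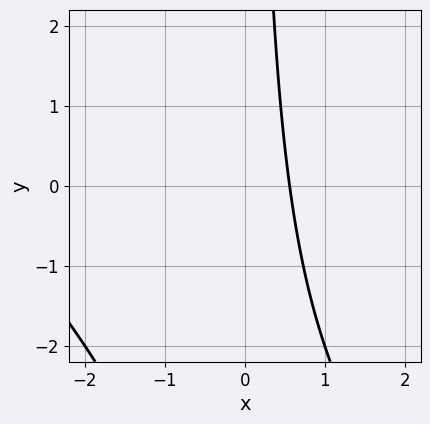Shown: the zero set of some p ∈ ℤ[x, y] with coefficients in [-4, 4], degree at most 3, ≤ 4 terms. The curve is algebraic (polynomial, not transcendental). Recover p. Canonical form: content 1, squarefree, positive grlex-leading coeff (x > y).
First, the degree is 2 — the shape is more complex than any degree-1 curve.
Next, observable constraints: no y-intercept at any integer in the box.
Finally, these observations pin down the coefficients.

x^2 + x*y + 3*x - 2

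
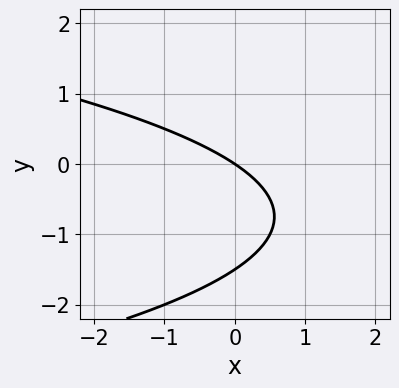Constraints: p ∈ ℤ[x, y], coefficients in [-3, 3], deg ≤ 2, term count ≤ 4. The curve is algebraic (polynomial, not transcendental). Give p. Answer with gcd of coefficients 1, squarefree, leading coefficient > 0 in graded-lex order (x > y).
1. Degree: a generic line meets the curve in up to 2 points, so deg p = 2.
2. From the axis intercepts and sections: it meets the y-axis at y = 0 (among the integer gridlines); one x-axis crossing is at x = 0.
3. Matching integer coefficients to the picture gives p.

2*y^2 + 2*x + 3*y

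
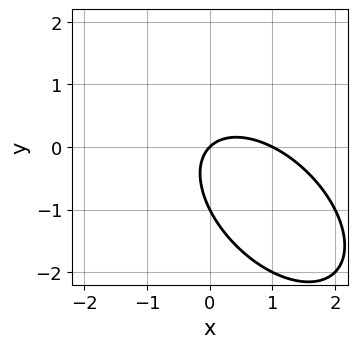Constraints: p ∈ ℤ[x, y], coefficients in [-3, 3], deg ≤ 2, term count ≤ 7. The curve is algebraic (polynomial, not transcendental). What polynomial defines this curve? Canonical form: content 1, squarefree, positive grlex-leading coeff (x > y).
x^2 + x*y + y^2 - x + y

First, deg p = 2. The shape is more complex than any degree-1 curve.
Then, observable constraints: among the integer gridlines, it crosses the y-axis at y ∈ {-1, 0}; the x-axis gridline crossings are at x ∈ {0, 1}.
Finally, together with the visible shape, these determine p as stated.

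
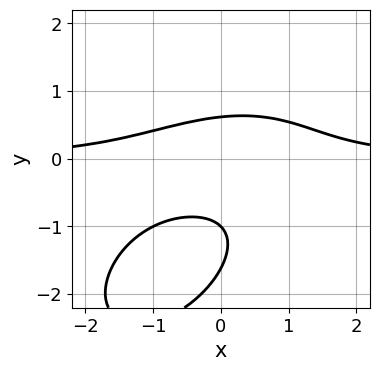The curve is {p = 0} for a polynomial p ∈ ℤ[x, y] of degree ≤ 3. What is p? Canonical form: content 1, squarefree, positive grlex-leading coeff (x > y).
x^2*y - x*y^2 + y^3 + 2*y^2 - 1

Degree: a generic line meets the curve in up to 3 points, so deg p = 3.
From the visible intercepts: one y-axis crossing is at y = -1; the curve avoids every integer x-axis point in the box.
The integer polynomial consistent with all of this is the stated p.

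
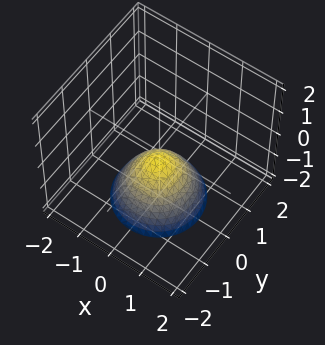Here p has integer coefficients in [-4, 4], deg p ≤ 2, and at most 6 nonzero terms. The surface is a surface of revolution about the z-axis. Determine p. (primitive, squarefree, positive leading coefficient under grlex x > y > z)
2*x^2 + 2*y^2 + 2*z + 1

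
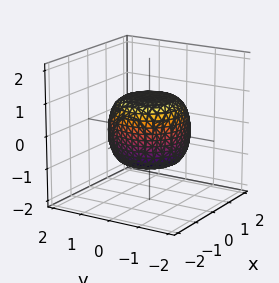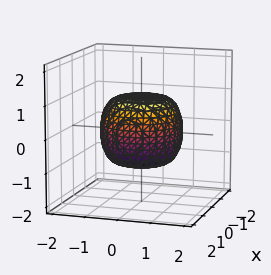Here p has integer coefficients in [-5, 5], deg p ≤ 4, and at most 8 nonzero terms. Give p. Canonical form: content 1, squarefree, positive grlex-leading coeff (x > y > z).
Degree: a generic line meets the surface in up to 4 points, so deg p = 4.
By symmetry, every cross-section ⟂ z is a circle, so x, y appear only via x² + y².
From the axis intercepts and sections: among the integer gridlines, it crosses the z-axis at z ∈ {-1, 1}; a circular section at z = 0 has radius between 1 and 2.
Putting this together gives p.

2*x^4 + 4*x^2*y^2 + 2*y^4 - x^2 - y^2 + 3*z^2 - 3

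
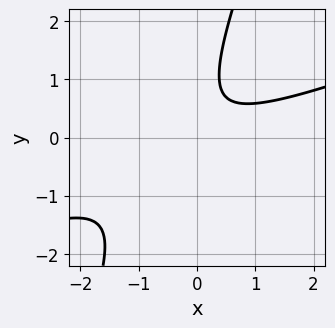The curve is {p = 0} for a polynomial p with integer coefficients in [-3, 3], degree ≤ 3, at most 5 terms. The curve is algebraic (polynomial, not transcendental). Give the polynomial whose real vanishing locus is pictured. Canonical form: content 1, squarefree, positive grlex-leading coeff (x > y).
x^2 - 3*x*y + y^2 - y + 1

deg p = 2.
Checking where it meets the axes: the curve avoids every integer x-axis point in the box; no y-intercept at any integer in the box.
The integer polynomial consistent with all of this is the stated p.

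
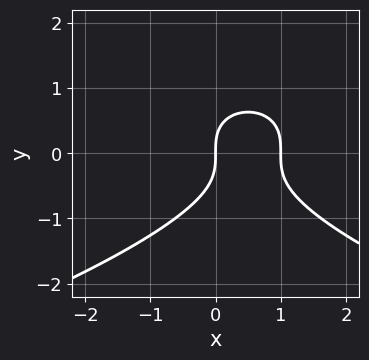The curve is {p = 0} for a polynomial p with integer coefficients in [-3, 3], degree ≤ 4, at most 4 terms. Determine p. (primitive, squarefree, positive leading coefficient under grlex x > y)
(a) Degree: a generic line meets the curve in up to 3 points, so deg p = 3.
(b) Reading off the gridlines: the x-axis gridline crossings are at x ∈ {0, 1}; it crosses the y-axis at the gridline y = 0.
(c) Fitting integer coefficients to these (and the overall shape) gives p.

y^3 + x^2 - x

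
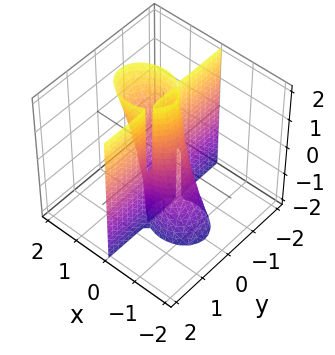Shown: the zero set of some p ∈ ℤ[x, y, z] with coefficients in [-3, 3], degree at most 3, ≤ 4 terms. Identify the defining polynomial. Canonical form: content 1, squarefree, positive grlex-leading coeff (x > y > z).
2*x^3 - x^2*z + 3*x*y^2 - x

(a) The degree is 3 — the shape is more complex than any degree-2 surface.
(b) Checking where it meets the axes: one x-axis crossing is at x = 0; the visible y-axis segment lies entirely on the surface; every point of the z-axis in the box is on the surface.
(c) Matching integer coefficients to the picture gives p.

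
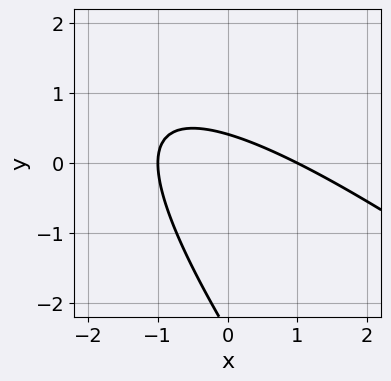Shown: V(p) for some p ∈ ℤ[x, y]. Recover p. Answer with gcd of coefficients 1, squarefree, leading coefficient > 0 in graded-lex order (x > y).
x^2 + 2*x*y + y^2 + 2*y - 1

First, deg p = 2. No degree-1 curve has this shape.
Then, reading off the gridlines: among the integer gridlines, it crosses the x-axis at x ∈ {-1, 1}.
Finally, together with the visible shape, these determine p as stated.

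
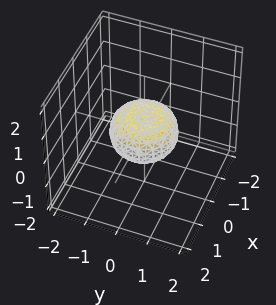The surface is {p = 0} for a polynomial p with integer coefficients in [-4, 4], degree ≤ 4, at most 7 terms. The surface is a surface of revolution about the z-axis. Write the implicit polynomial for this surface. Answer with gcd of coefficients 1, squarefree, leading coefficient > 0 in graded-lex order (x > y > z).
First, deg p = 4. No degree-3 surface has this shape.
Next, symmetries: every cross-section ⟂ z is a circle, so x, y appear only via x² + y².
Then, from the visible intercepts: the y-axis gridline crossings are at y ∈ {-1, 1}; among the integer gridlines, it crosses the x-axis at x ∈ {-1, 1}; a circular section at z = 0 has radius exactly 1.
Finally, assembling these constraints gives the stated polynomial.

2*x^4 + 4*x^2*y^2 + 2*y^4 - x^2 - y^2 + 3*z^2 - 1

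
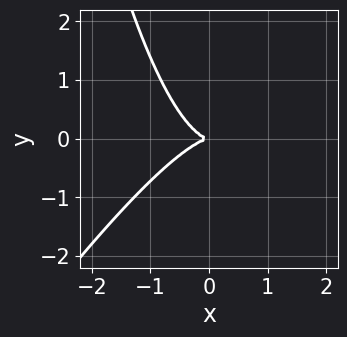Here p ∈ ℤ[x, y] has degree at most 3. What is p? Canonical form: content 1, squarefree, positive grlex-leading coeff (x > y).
3*x^3 - 2*x^2*y + 3*y^2

1. The degree is 3 — a generic line meets the curve in up to 3 points.
2. Observable constraints: it crosses the x-axis at the gridline x = 0; one y-axis crossing is at y = 0.
3. Together with the visible shape, these determine p as stated.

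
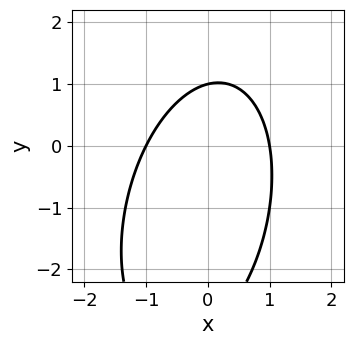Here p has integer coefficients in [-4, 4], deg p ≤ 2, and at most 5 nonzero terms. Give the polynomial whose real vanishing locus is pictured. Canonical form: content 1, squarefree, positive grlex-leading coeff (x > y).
3*x^2 - x*y + y^2 + 2*y - 3

Degree: the shape is more complex than any degree-1 curve, so deg p = 2.
From the axis intercepts and sections: it crosses the y-axis at the gridline y = 1; among the integer gridlines, it crosses the x-axis at x ∈ {-1, 1}.
Solving for integer coefficients yields p as stated.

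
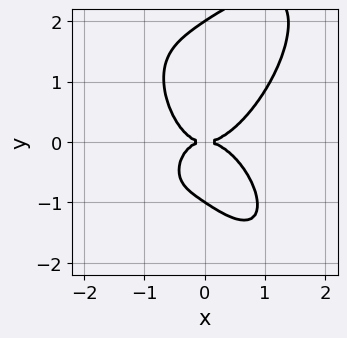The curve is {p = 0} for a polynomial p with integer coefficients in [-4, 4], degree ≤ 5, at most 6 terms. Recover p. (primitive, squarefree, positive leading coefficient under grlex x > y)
3*x^4 + y^4 - 2*x*y^2 - y^3 - 2*y^2

1. deg p = 4. A generic line meets the curve in up to 4 points.
2. Reading off the gridlines: one x-axis crossing is at x = 0; among the integer gridlines, it crosses the y-axis at y ∈ {-1, 0, 2}.
3. Fitting integer coefficients to these (and the overall shape) gives p.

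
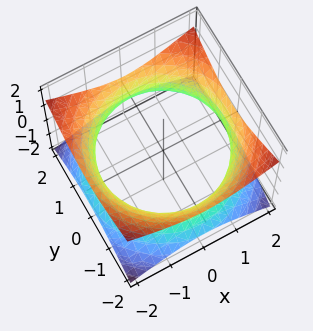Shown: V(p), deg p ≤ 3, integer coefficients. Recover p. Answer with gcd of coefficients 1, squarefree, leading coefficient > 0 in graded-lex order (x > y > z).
(a) The degree is 2 — one connected sheet with a waist; a quadric.
(b) Symmetries: it's symmetric under z → −z, forcing even powers of z; the z-axis is an axis of rotation, so x and y enter only as x² + y².
(c) Observable constraints: a circular section at z = 0 has radius between 1 and 2; no z-intercept at any integer in the box.
(d) Matching integer coefficients to the picture gives p.

x^2 + y^2 - 2*z^2 - 3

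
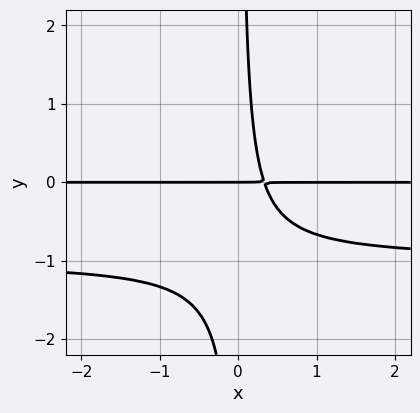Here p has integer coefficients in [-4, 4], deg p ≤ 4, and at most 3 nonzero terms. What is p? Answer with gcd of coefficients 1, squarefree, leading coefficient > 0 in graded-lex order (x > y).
3*x*y^2 + 3*x*y - y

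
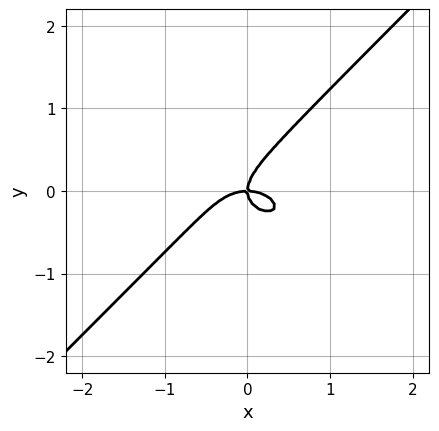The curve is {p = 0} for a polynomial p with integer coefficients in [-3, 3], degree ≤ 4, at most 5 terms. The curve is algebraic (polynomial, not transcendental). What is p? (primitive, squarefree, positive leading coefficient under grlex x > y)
x^3 + x*y^2 - 2*y^3 + x*y

(a) Degree: a generic line meets the curve in up to 3 points, so deg p = 3.
(b) Observable constraints: it meets the y-axis at y = 0 (among the integer gridlines); it meets the x-axis at x = 0 (among the integer gridlines).
(c) Matching integer coefficients to the picture gives p.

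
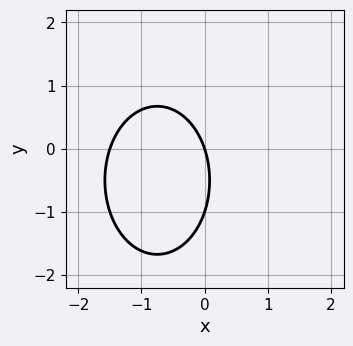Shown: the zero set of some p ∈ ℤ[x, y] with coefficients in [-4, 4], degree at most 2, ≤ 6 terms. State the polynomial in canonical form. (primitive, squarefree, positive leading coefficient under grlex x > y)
2*x^2 + y^2 + 3*x + y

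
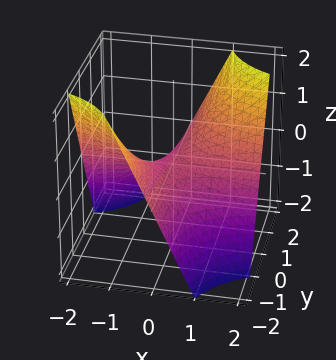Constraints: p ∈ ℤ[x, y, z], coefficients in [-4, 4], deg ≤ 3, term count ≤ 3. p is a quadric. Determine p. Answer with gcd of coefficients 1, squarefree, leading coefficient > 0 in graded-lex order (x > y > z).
(a) deg p = 2. A saddle surface; a quadric.
(b) Against the integer gridlines: the visible y-axis segment lies entirely on the surface; one z-axis crossing is at z = 0; every point of the x-axis in the box is on the surface.
(c) Putting this together gives p.

x*y - z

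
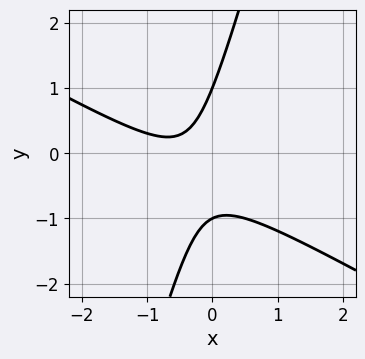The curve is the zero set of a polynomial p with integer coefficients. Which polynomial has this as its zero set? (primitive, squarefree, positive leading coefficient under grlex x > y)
2*x^2 + 3*x*y - y^2 + 2*x + 1

1. deg p = 2. The shape is more complex than any degree-1 curve.
2. From the visible intercepts: among the integer gridlines, it crosses the y-axis at y ∈ {-1, 1}; it misses every integer gridline on the x-axis.
3. These observations pin down the coefficients.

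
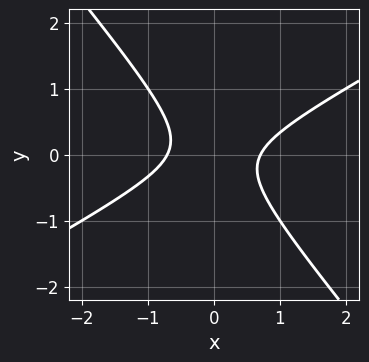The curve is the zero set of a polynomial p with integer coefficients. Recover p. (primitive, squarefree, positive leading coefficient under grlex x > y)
2*x^2 - 2*x*y - 3*y^2 - 1

Degree: the shape is more complex than any degree-1 curve, so deg p = 2.
Against the integer gridlines: no y-intercept at any integer in the box.
These observations pin down the coefficients.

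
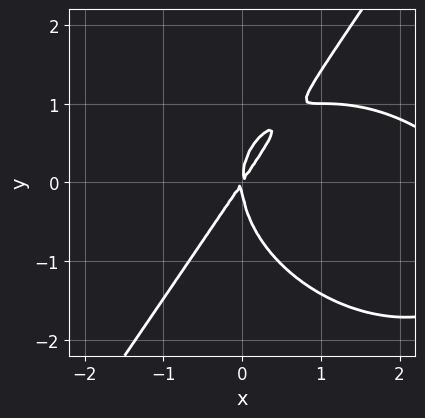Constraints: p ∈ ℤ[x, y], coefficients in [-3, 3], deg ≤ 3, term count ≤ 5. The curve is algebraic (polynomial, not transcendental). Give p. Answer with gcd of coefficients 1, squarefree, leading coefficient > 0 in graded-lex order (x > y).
x^3 + x*y^2 - y^3 - 3*x^2 + 2*x*y

1. The degree is 3 — no degree-2 curve has this shape.
2. Against the integer gridlines: it crosses the y-axis at the gridline y = 0; one x-axis crossing is at x = 0.
3. Putting this together gives p.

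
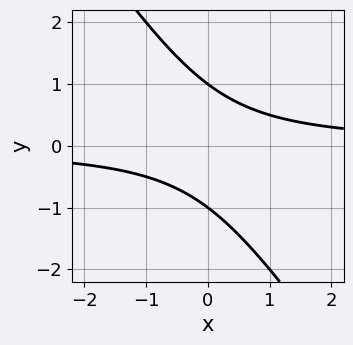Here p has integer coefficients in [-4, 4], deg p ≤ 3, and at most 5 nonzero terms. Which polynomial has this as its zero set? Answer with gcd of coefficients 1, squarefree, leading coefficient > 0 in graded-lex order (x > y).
3*x*y + 2*y^2 - 2

Degree: the shape is more complex than any degree-1 curve, so deg p = 2.
Reading off the gridlines: among the integer gridlines, it crosses the y-axis at y ∈ {-1, 1}; no x-intercept at any integer in the box.
Fitting integer coefficients to these (and the overall shape) gives p.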